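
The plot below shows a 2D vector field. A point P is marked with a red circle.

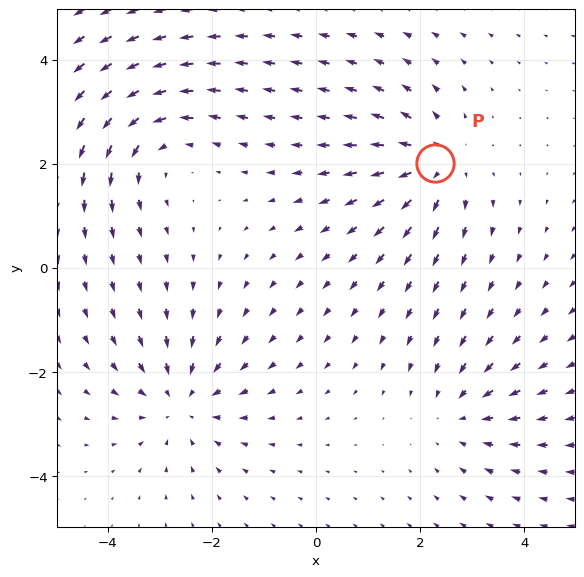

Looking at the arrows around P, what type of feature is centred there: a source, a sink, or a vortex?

source

At P (2.3, 2.0) the arrows spread outward. Divergence about +4, curl ≈0 — positive divergence with near-zero curl is a source.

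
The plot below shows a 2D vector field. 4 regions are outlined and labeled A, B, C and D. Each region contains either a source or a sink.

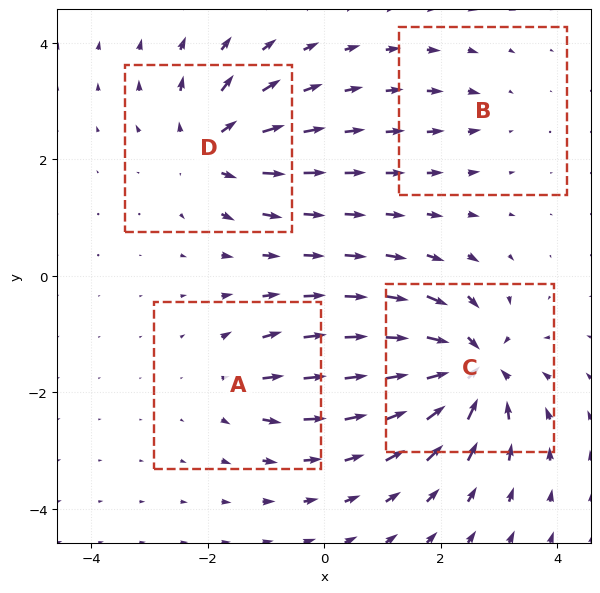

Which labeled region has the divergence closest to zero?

Divergence at each region's feature centre — A: about +4, B: about -3, C: about -9, D: about +6. Region B is closest to zero.

B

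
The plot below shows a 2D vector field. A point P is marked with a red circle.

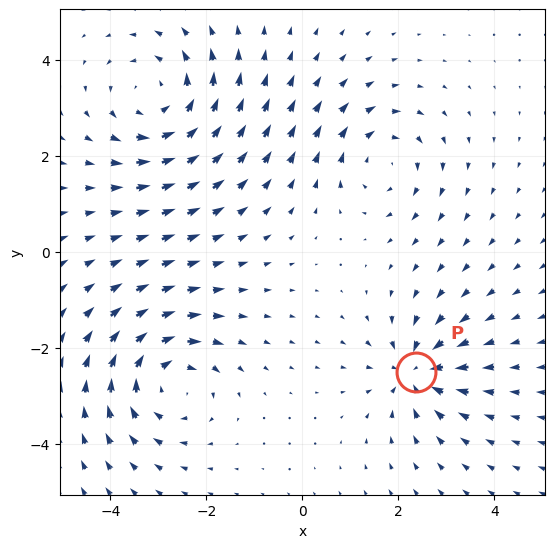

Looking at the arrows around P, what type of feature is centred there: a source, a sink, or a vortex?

sink

At P (2.4, -2.5) the arrows converge inward. Divergence about -4, curl ≈0 — negative divergence with near-zero curl is a sink.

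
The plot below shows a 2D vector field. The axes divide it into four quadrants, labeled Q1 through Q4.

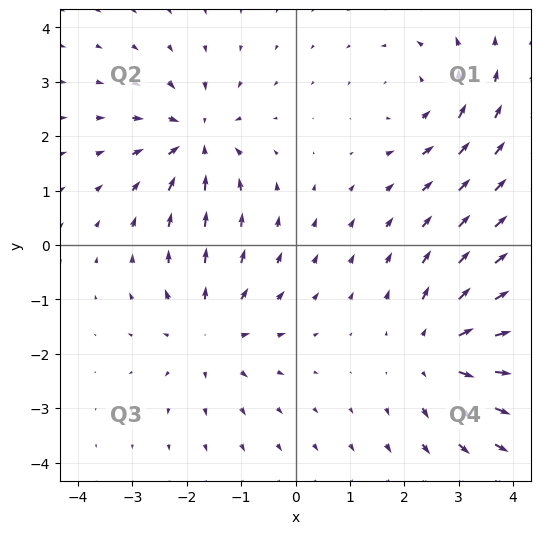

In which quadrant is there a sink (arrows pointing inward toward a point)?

The sink sits at approximately (-1.8, 1.9), which lies in quadrant Q2. The divergence there is about -5, negative as expected for a sink.

Q2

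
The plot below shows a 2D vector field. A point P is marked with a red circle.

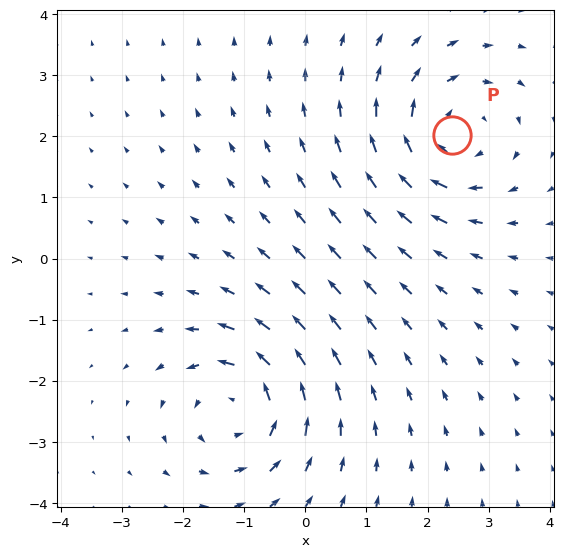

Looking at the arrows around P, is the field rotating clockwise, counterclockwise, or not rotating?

clockwise

Near P at (2.4, 2.0) the arrows circulate clockwise. The curl (z-component) there is about -4; negative curl means clockwise rotation.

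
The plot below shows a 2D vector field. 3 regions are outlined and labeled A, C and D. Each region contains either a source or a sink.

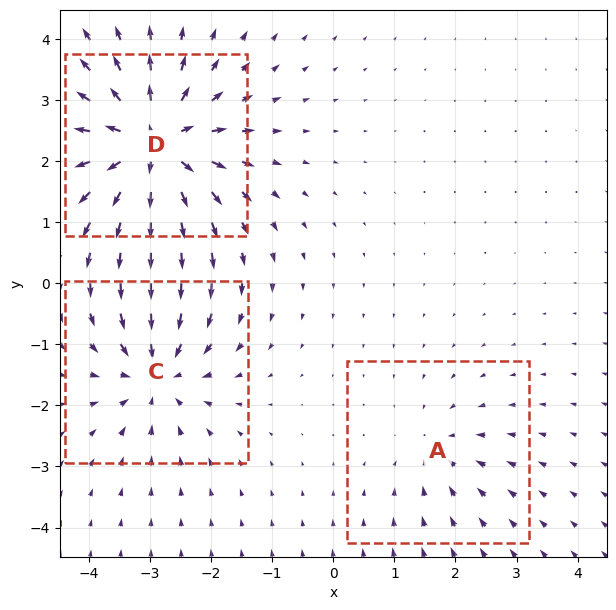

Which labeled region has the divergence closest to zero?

A

Divergence at each region's feature centre — A: about -2, C: about -4, D: about +6. Region A is closest to zero.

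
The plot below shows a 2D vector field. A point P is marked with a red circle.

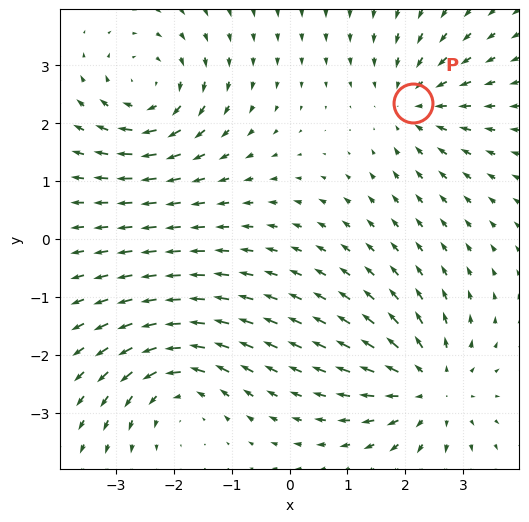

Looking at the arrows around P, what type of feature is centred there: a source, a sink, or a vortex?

At P (2.1, 2.4) the arrows converge inward. Divergence about -4, curl ≈0 — negative divergence with near-zero curl is a sink.

sink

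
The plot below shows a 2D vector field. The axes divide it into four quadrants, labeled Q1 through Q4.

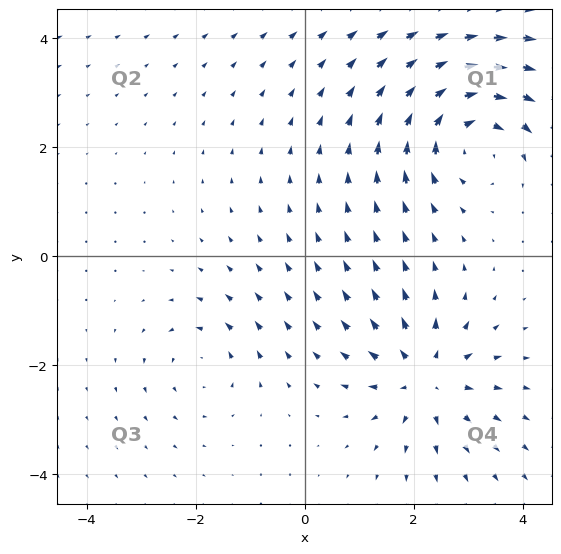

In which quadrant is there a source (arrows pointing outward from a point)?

The source sits at approximately (2.2, -2.2), which lies in quadrant Q4. The divergence there is about +5, positive as expected for a source.

Q4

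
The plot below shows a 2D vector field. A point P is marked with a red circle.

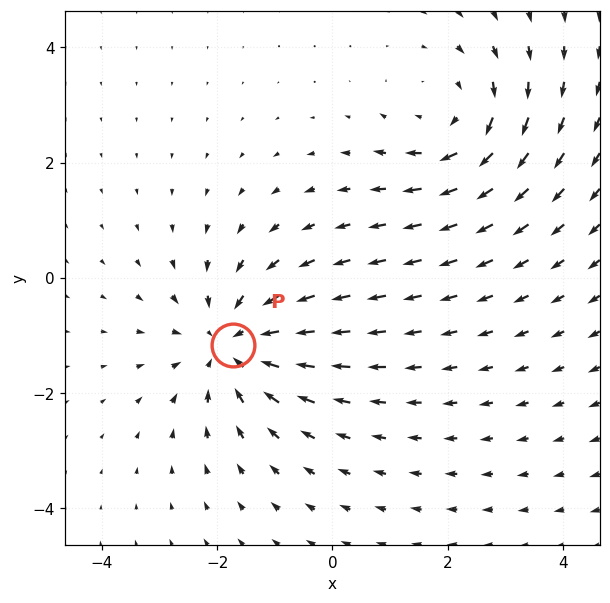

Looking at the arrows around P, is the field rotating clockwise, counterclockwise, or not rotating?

not rotating

Near P at (-1.7, -1.2) the arrows show no circulation. The curl there is ≈0.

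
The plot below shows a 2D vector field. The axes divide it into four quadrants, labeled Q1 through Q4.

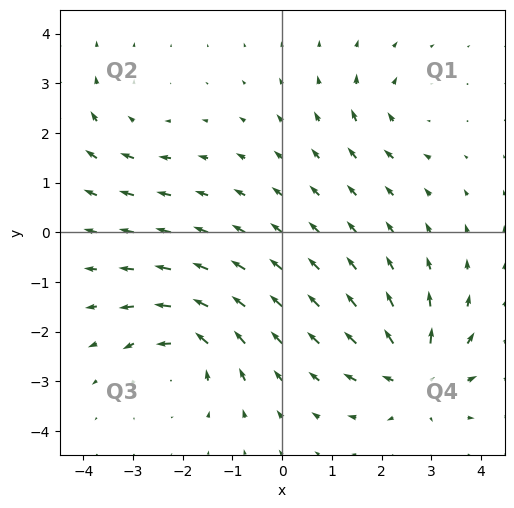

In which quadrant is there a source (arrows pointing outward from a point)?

The source sits at approximately (2.7, -2.9), which lies in quadrant Q4. The divergence there is about +6, positive as expected for a source.

Q4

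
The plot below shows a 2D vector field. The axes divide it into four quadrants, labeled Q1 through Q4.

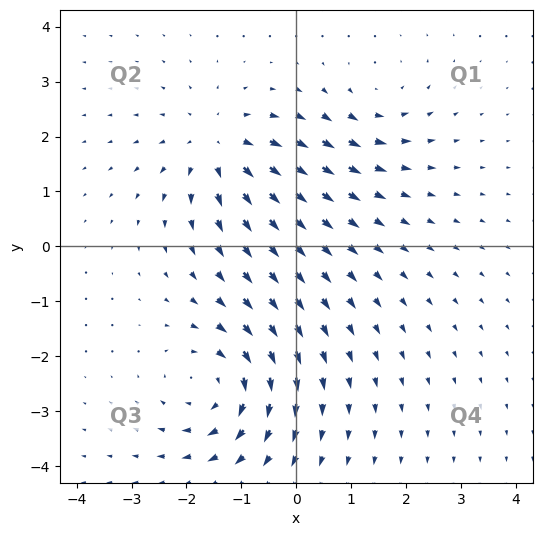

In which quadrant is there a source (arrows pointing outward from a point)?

Q2

The source sits at approximately (-1.4, 1.8), which lies in quadrant Q2. The divergence there is about +4, positive as expected for a source.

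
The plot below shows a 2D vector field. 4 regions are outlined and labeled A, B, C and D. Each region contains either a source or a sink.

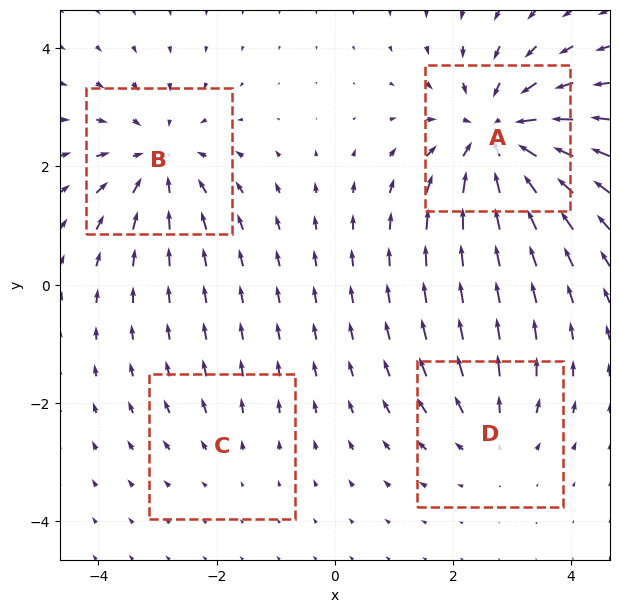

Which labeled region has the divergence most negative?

A

Divergence at each region's feature centre — A: about -7, B: about -5, C: about +2, D: about +3. Region A is most negative.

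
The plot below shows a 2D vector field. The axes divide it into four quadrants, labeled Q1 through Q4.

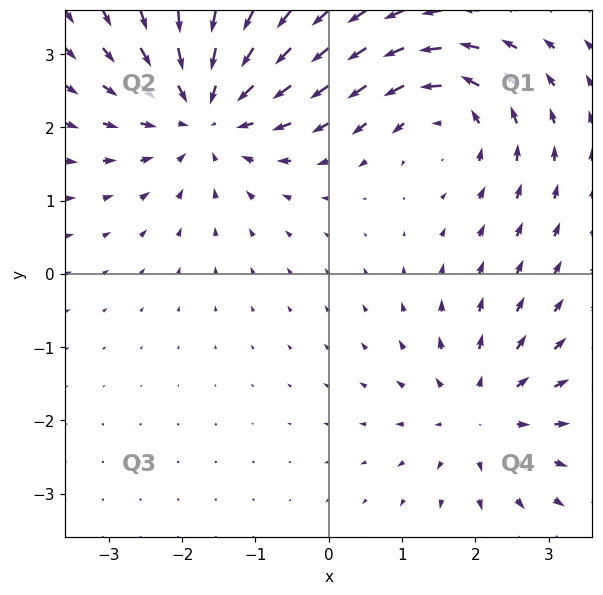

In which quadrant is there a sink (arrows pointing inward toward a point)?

The sink sits at approximately (-1.7, 2.2), which lies in quadrant Q2. The divergence there is about -4, negative as expected for a sink.

Q2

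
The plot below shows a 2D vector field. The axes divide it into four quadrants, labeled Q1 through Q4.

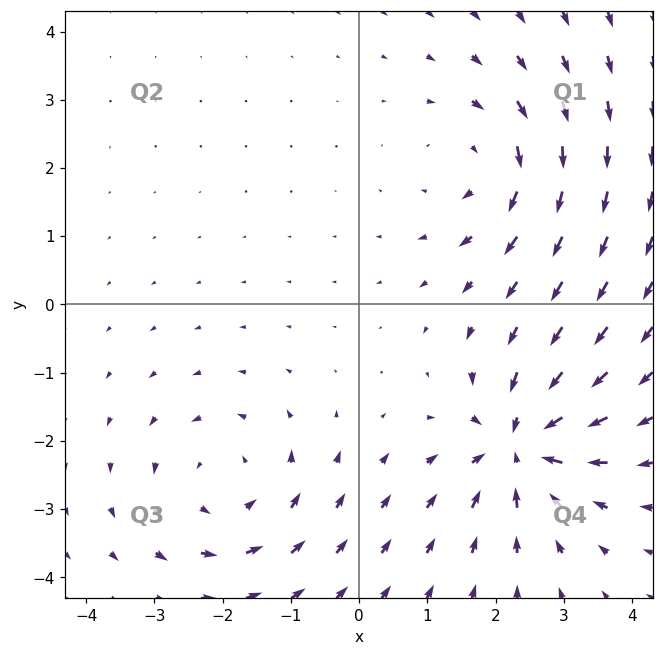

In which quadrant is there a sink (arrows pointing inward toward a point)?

The sink sits at approximately (2.4, -2.1), which lies in quadrant Q4. The divergence there is about -7, negative as expected for a sink.

Q4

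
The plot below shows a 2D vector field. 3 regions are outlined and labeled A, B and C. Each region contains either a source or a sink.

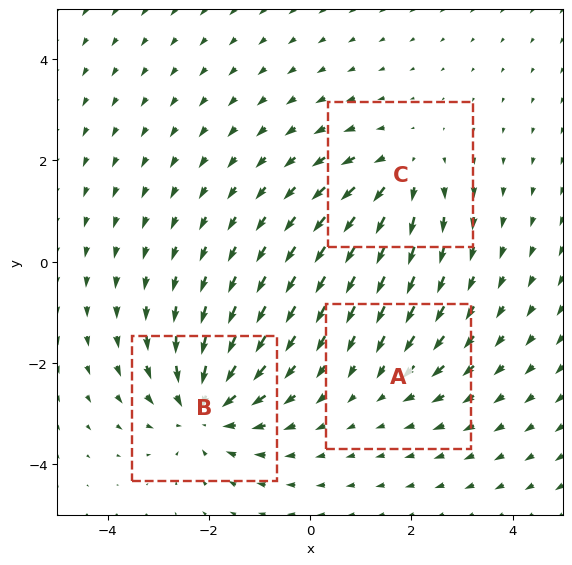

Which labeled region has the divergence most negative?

B

Divergence at each region's feature centre — A: about -2, B: about -5, C: about +3. Region B is most negative.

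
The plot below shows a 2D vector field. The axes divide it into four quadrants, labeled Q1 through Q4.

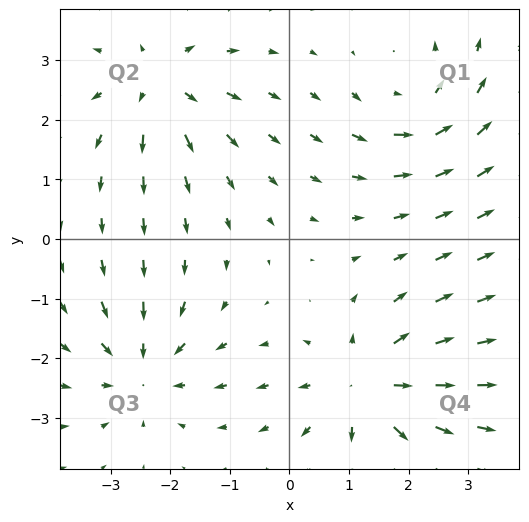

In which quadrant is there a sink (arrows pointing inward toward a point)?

Q3

The sink sits at approximately (-2.5, -2.2), which lies in quadrant Q3. The divergence there is about -4, negative as expected for a sink.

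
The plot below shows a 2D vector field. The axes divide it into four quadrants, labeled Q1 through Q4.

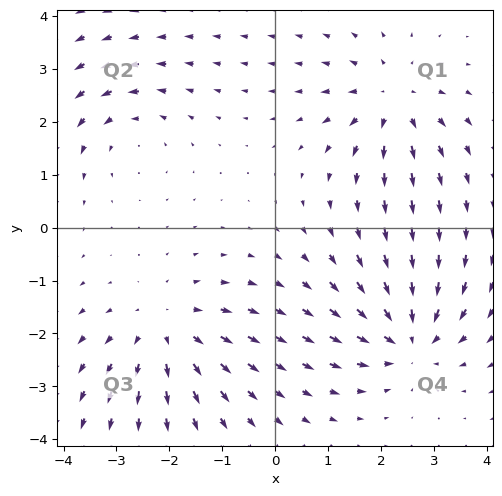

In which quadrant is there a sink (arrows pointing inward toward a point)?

Q4

The sink sits at approximately (2.5, -2.1), which lies in quadrant Q4. The divergence there is about -4, negative as expected for a sink.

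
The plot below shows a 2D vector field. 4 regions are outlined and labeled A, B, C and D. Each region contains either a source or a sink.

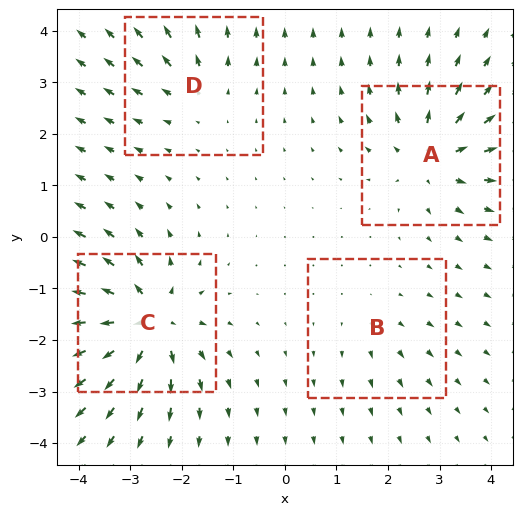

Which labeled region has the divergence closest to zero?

Divergence at each region's feature centre — A: about +6, B: about +2, C: about +9, D: about +4. Region B is closest to zero.

B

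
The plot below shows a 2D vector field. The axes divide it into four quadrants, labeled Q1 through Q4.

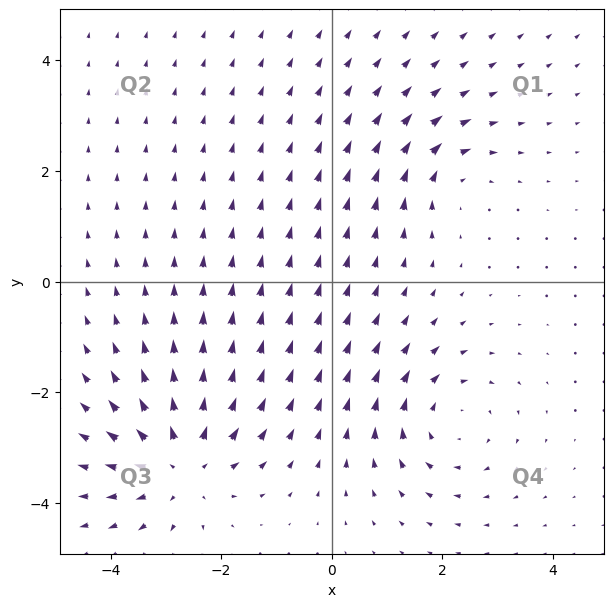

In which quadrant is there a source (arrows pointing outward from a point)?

The source sits at approximately (-2.7, -3.3), which lies in quadrant Q3. The divergence there is about +4, positive as expected for a source.

Q3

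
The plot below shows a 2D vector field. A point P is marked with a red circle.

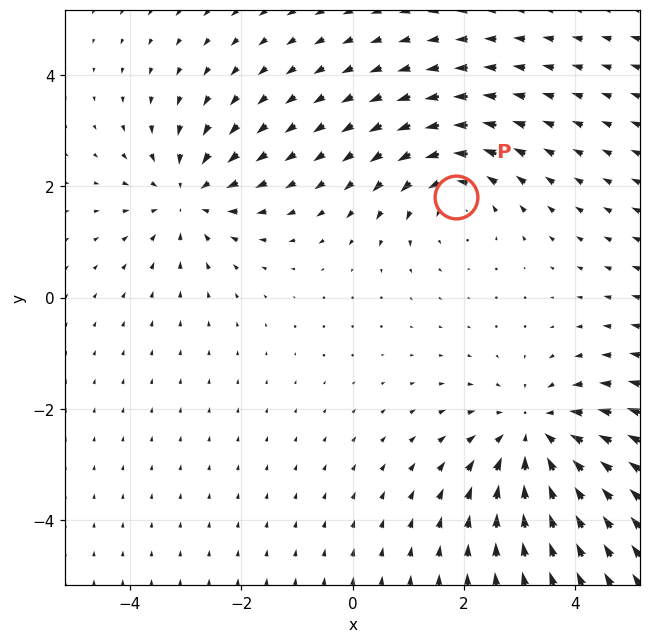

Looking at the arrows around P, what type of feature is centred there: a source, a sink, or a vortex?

vortex

At P (1.8, 1.8) the arrows circulate counterclockwise. Divergence ≈0, curl about +3 — near-zero divergence with nonzero curl is a vortex.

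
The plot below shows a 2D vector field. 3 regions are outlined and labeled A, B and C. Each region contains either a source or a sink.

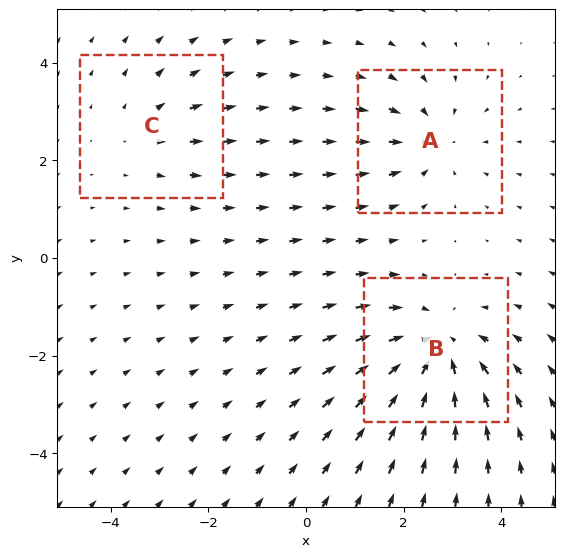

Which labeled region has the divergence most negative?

Divergence at each region's feature centre — A: about -3, B: about -4, C: about +2. Region B is most negative.

B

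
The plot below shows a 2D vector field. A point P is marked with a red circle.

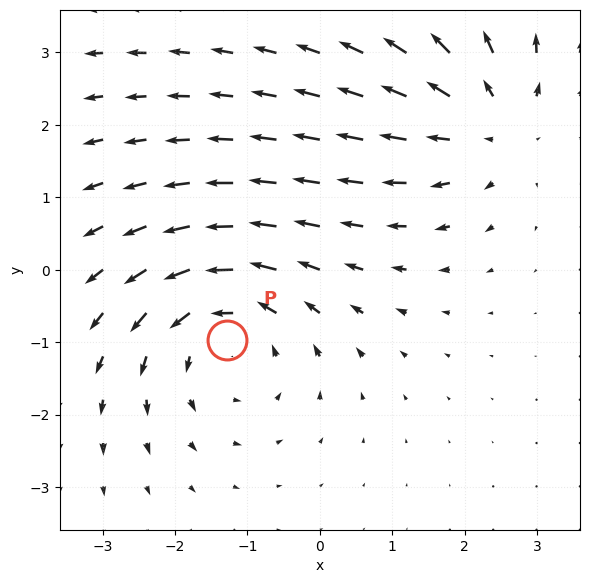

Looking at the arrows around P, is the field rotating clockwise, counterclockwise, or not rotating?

Near P at (-1.3, -1.0) the arrows circulate counterclockwise. The curl (z-component) there is about +4; positive curl means counterclockwise rotation.

counterclockwise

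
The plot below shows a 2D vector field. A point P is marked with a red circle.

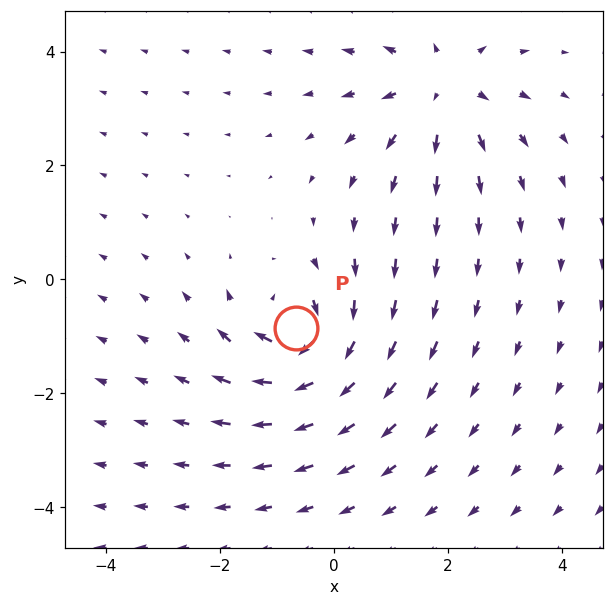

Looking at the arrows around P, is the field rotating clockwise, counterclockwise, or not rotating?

Near P at (-0.7, -0.8) the arrows circulate clockwise. The curl (z-component) there is about -5; negative curl means clockwise rotation.

clockwise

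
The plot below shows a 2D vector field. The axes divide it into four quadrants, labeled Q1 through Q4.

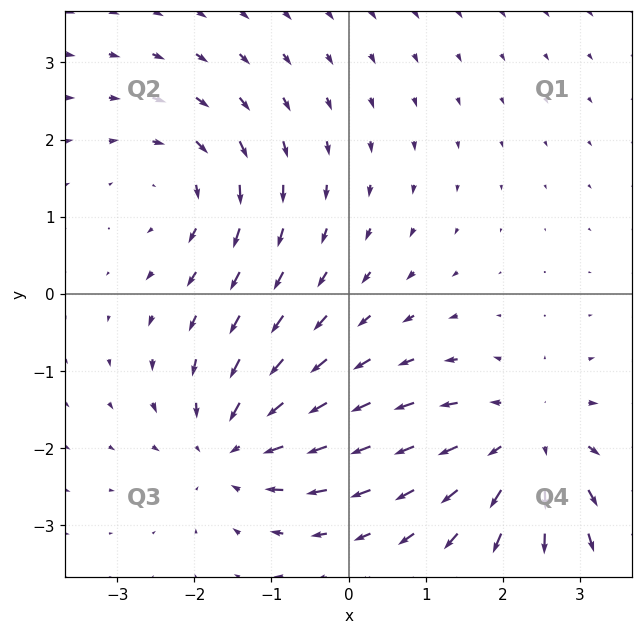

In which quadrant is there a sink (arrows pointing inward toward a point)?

Q3

The sink sits at approximately (-1.5, -2.0), which lies in quadrant Q3. The divergence there is about -5, negative as expected for a sink.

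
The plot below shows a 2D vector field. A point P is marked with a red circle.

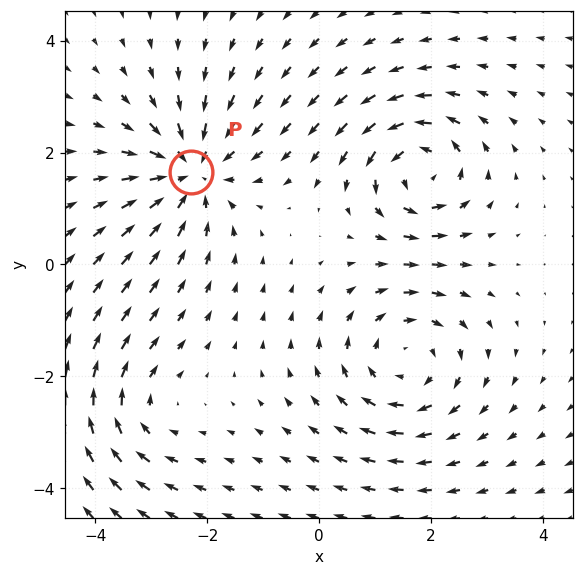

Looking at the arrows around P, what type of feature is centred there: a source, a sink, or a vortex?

sink

At P (-2.3, 1.7) the arrows converge inward. Divergence about -5, curl ≈0 — negative divergence with near-zero curl is a sink.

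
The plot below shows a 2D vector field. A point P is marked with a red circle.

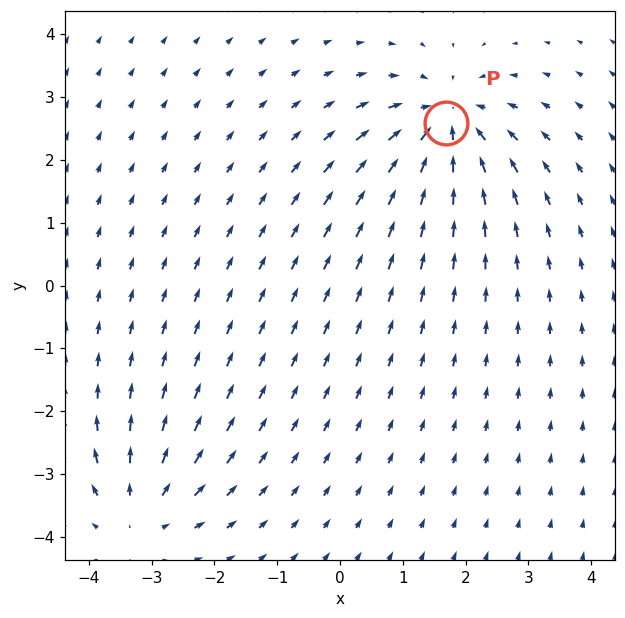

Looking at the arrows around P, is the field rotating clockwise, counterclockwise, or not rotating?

Near P at (1.7, 2.6) the arrows show no circulation. The curl there is ≈0.

not rotating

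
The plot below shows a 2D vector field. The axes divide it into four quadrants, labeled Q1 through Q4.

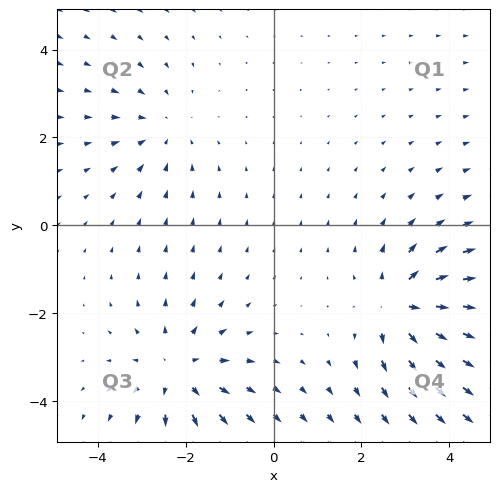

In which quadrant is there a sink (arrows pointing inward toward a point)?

The sink sits at approximately (-2.5, 2.2), which lies in quadrant Q2. The divergence there is about -2, negative as expected for a sink.

Q2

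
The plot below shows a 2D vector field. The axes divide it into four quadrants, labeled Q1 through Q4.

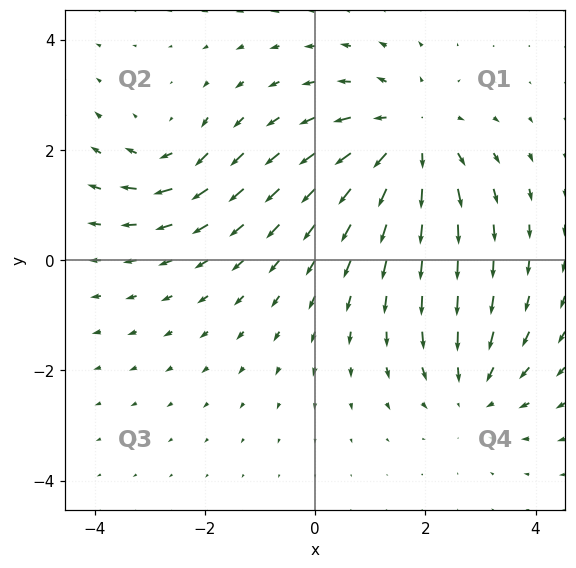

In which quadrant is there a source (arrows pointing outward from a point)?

The source sits at approximately (1.7, 2.2), which lies in quadrant Q1. The divergence there is about +4, positive as expected for a source.

Q1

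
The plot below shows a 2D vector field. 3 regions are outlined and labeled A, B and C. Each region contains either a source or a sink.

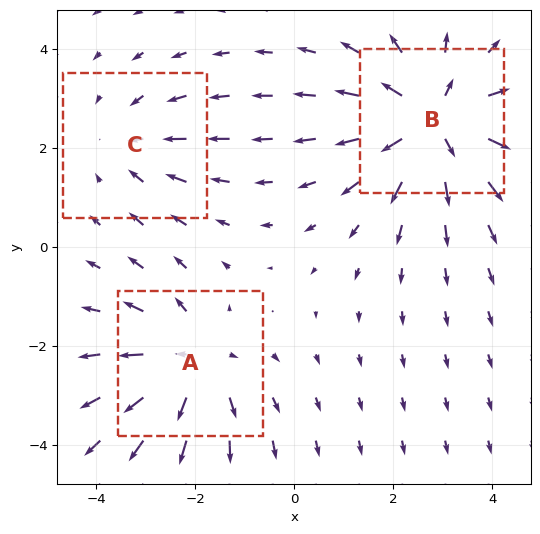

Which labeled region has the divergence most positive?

Divergence at each region's feature centre — A: about +3, B: about +4, C: about -2. Region B is most positive.

B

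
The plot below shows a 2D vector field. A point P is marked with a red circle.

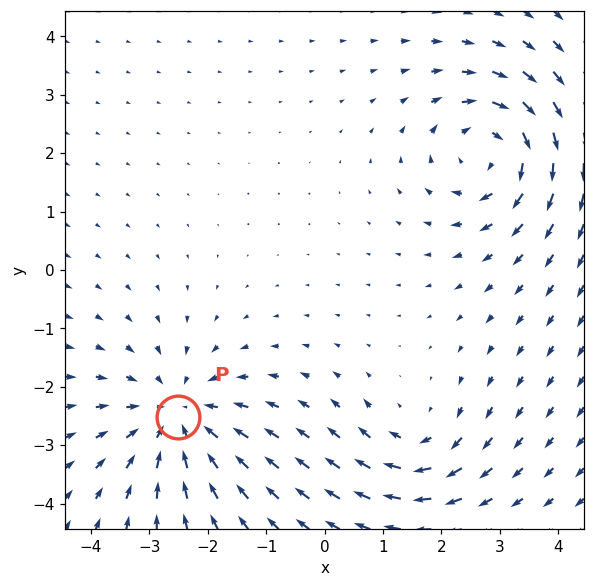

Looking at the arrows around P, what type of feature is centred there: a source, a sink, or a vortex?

At P (-2.5, -2.5) the arrows converge inward. Divergence about -4, curl ≈0 — negative divergence with near-zero curl is a sink.

sink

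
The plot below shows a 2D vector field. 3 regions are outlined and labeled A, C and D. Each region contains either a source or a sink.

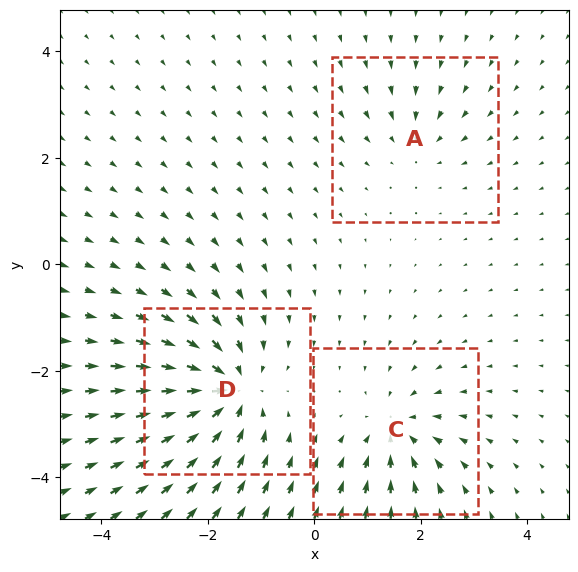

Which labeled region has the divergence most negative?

Divergence at each region's feature centre — A: about -2, C: about -4, D: about -6. Region D is most negative.

D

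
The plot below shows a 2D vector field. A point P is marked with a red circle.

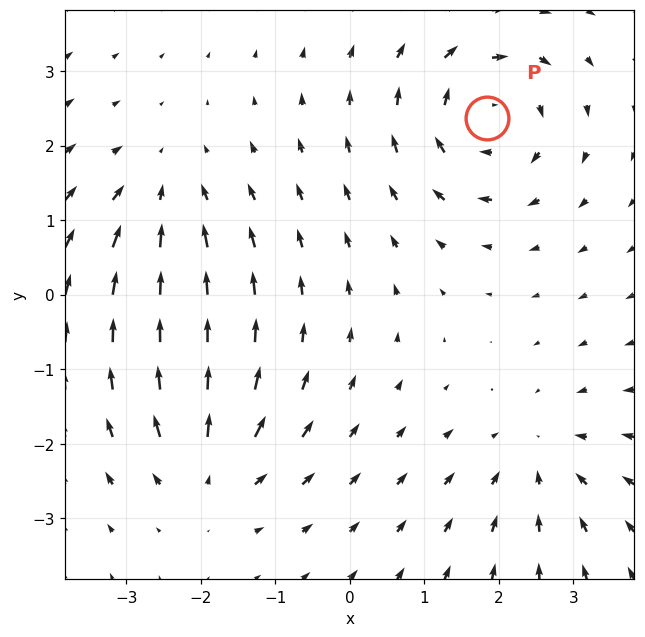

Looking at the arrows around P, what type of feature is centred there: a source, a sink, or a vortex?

At P (1.8, 2.4) the arrows circulate clockwise. Divergence ≈0, curl about -5 — near-zero divergence with nonzero curl is a vortex.

vortex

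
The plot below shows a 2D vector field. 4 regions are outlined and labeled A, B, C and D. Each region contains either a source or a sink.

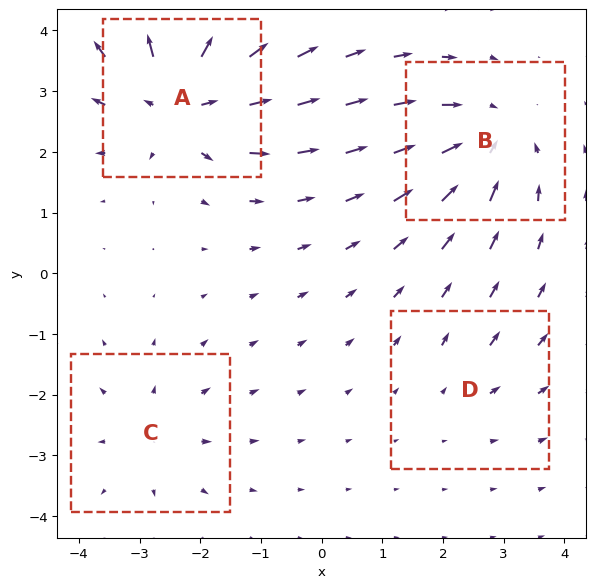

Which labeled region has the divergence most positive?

A

Divergence at each region's feature centre — A: about +7, B: about -5, C: about +3, D: about +2. Region A is most positive.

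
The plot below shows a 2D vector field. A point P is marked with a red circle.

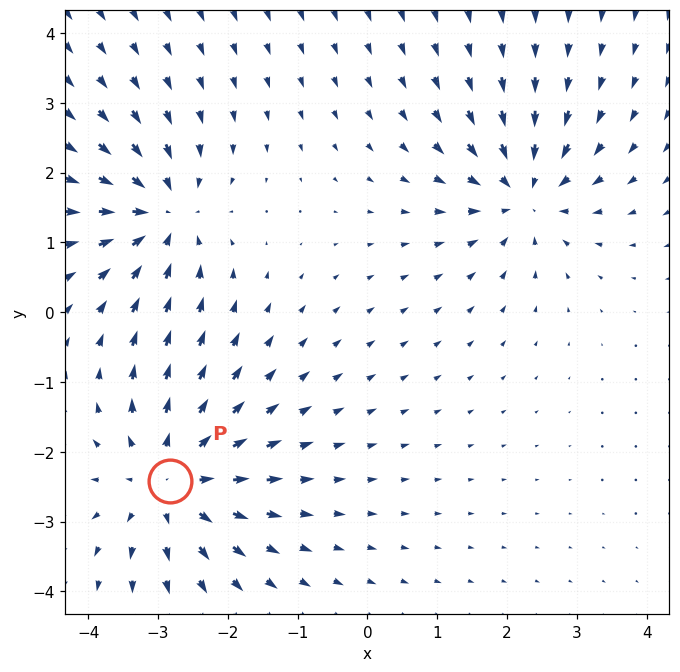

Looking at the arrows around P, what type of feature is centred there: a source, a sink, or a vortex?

source

At P (-2.8, -2.4) the arrows spread outward. Divergence about +5, curl ≈0 — positive divergence with near-zero curl is a source.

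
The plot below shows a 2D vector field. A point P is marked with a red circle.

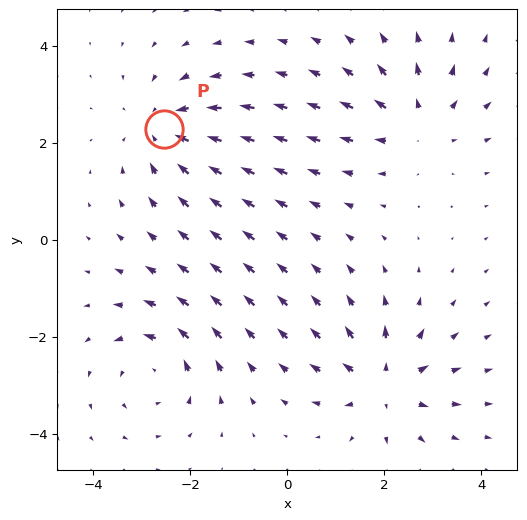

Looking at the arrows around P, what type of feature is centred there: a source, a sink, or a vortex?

At P (-2.5, 2.3) the arrows converge inward. Divergence about -4, curl ≈0 — negative divergence with near-zero curl is a sink.

sink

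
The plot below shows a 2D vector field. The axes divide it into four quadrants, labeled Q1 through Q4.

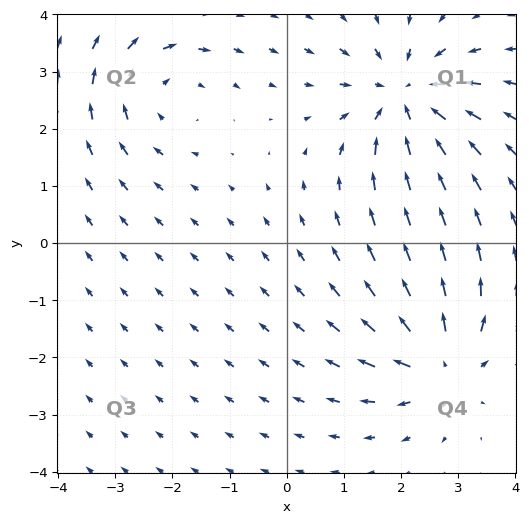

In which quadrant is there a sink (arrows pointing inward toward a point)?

Q1

The sink sits at approximately (2.1, 2.6), which lies in quadrant Q1. The divergence there is about -4, negative as expected for a sink.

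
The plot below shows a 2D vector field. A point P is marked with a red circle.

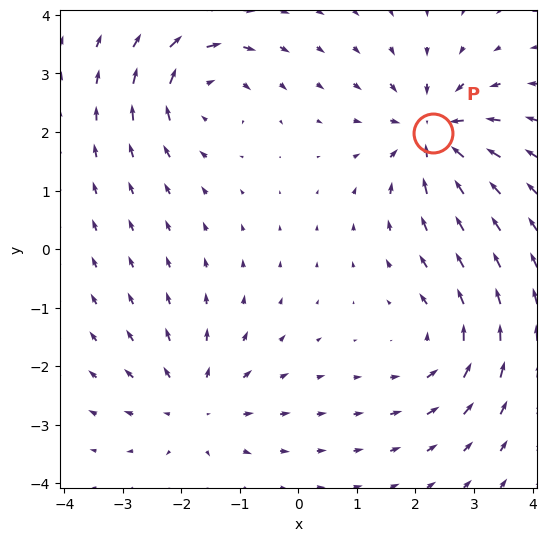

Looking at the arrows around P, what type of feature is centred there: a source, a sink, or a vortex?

At P (2.3, 2.0) the arrows converge inward. Divergence about -6, curl ≈0 — negative divergence with near-zero curl is a sink.

sink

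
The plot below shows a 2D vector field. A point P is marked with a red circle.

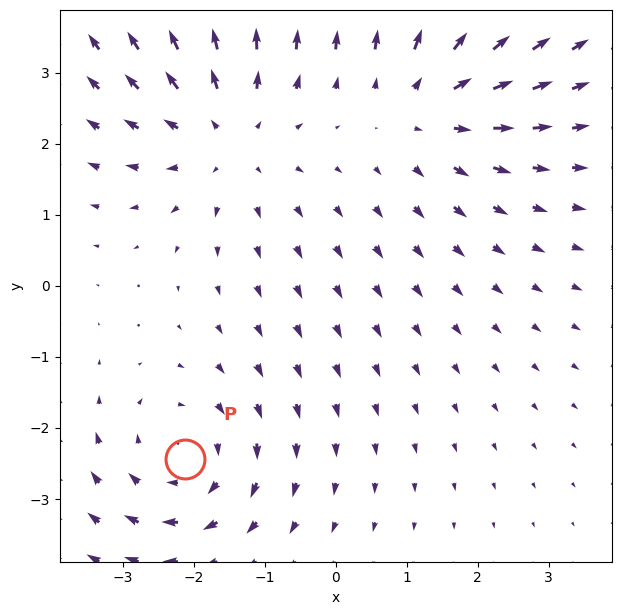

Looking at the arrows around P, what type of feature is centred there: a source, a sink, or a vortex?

vortex

At P (-2.1, -2.4) the arrows circulate clockwise. Divergence ≈0, curl about -4 — near-zero divergence with nonzero curl is a vortex.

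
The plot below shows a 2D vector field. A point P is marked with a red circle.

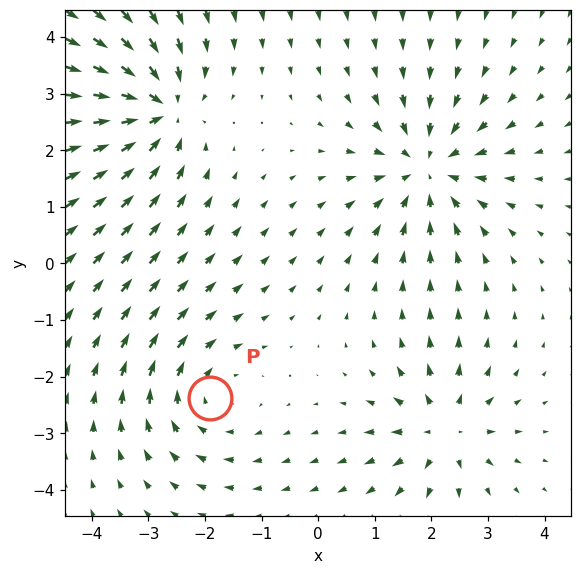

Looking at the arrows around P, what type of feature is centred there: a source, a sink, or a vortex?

vortex

At P (-1.9, -2.4) the arrows circulate clockwise. Divergence ≈0, curl about -3 — near-zero divergence with nonzero curl is a vortex.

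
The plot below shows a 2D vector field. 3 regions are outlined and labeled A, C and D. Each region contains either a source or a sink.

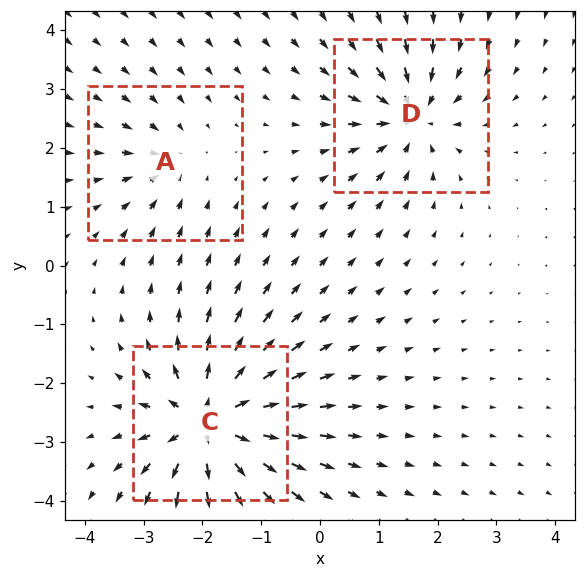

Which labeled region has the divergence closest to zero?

Divergence at each region's feature centre — A: about -2, C: about +6, D: about -4. Region A is closest to zero.

A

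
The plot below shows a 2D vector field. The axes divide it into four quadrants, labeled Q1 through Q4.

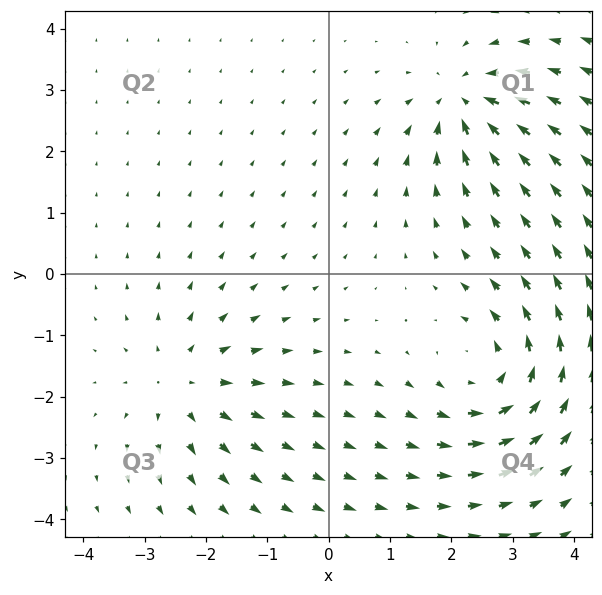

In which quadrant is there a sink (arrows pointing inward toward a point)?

The sink sits at approximately (2.2, 2.8), which lies in quadrant Q1. The divergence there is about -5, negative as expected for a sink.

Q1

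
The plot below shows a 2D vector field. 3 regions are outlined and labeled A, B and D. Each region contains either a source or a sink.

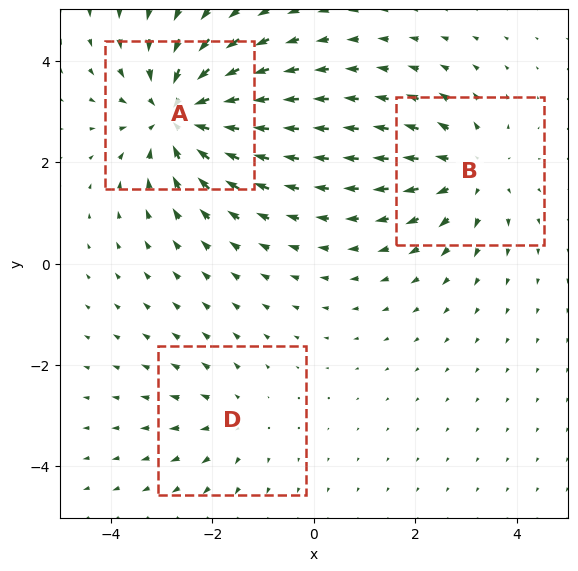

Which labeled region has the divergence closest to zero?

Divergence at each region's feature centre — A: about -4, B: about +3, D: about +2. Region D is closest to zero.

D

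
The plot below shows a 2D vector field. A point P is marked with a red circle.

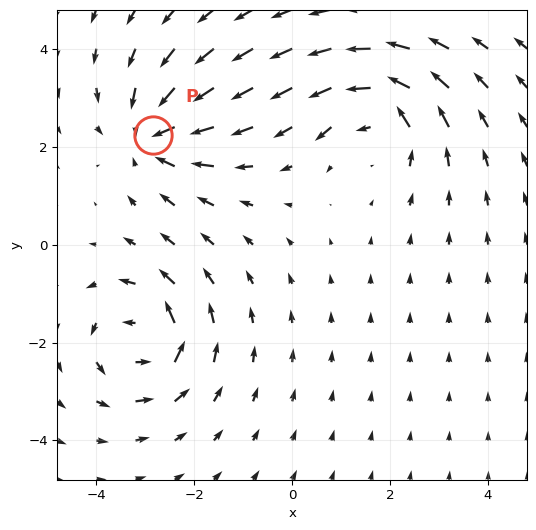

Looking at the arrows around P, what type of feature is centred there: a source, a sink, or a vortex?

sink

At P (-2.9, 2.2) the arrows converge inward. Divergence about -5, curl ≈0 — negative divergence with near-zero curl is a sink.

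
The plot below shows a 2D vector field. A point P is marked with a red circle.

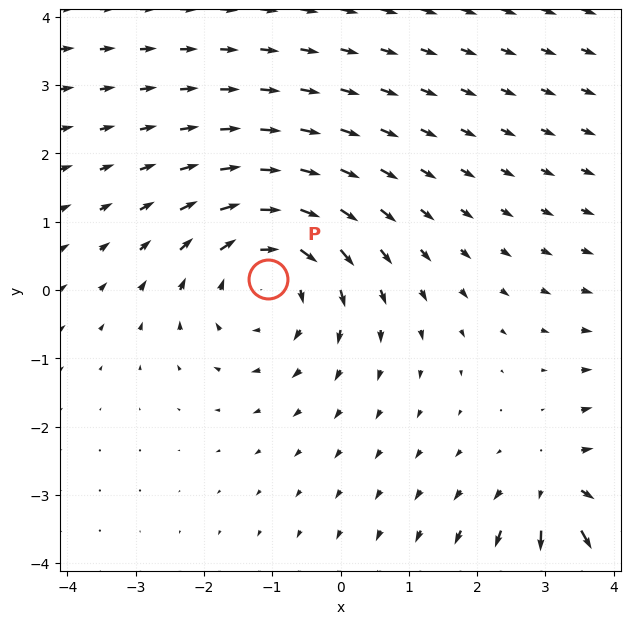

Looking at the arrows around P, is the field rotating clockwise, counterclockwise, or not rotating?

Near P at (-1.1, 0.2) the arrows circulate clockwise. The curl (z-component) there is about -3; negative curl means clockwise rotation.

clockwise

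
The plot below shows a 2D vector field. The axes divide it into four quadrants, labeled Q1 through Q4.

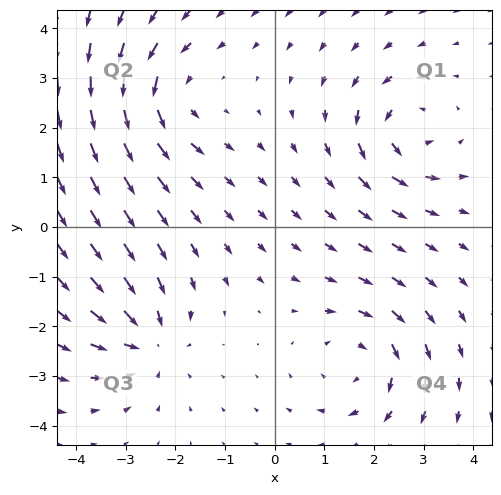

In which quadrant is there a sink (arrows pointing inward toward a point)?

Q3

The sink sits at approximately (-2.5, -2.3), which lies in quadrant Q3. The divergence there is about -4, negative as expected for a sink.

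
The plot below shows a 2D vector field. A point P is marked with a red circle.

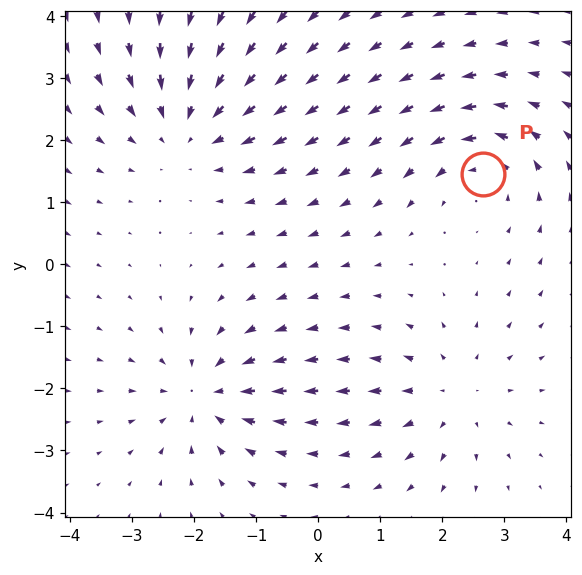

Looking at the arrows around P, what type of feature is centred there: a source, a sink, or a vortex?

vortex

At P (2.7, 1.5) the arrows circulate counterclockwise. Divergence ≈0, curl about +3 — near-zero divergence with nonzero curl is a vortex.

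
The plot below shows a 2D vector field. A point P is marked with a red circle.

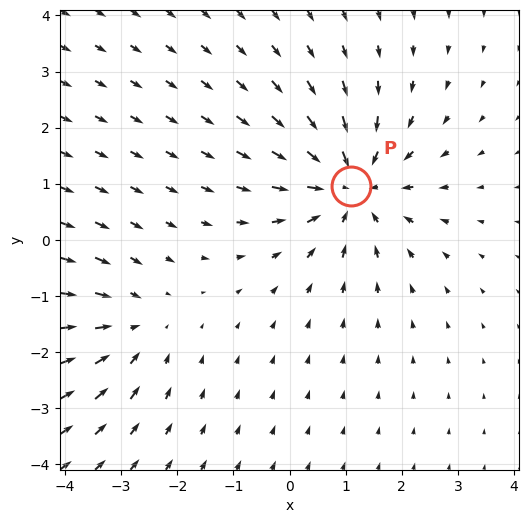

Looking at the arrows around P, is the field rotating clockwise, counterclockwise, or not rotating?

Near P at (1.1, 1.0) the arrows show no circulation. The curl there is ≈0.

not rotating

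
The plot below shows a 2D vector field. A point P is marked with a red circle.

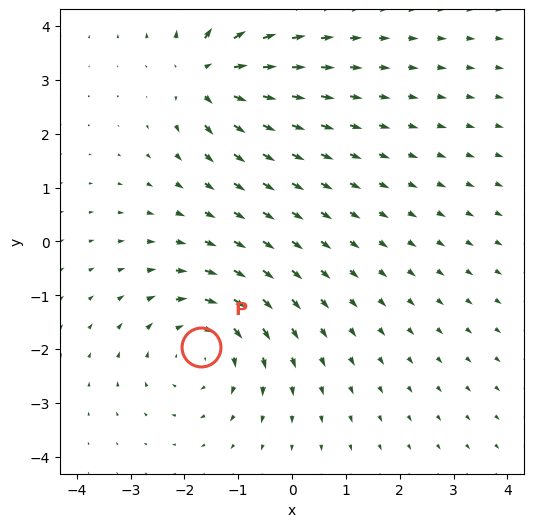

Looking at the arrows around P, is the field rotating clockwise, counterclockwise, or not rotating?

Near P at (-1.7, -2.0) the arrows circulate clockwise. The curl (z-component) there is about -4; negative curl means clockwise rotation.

clockwise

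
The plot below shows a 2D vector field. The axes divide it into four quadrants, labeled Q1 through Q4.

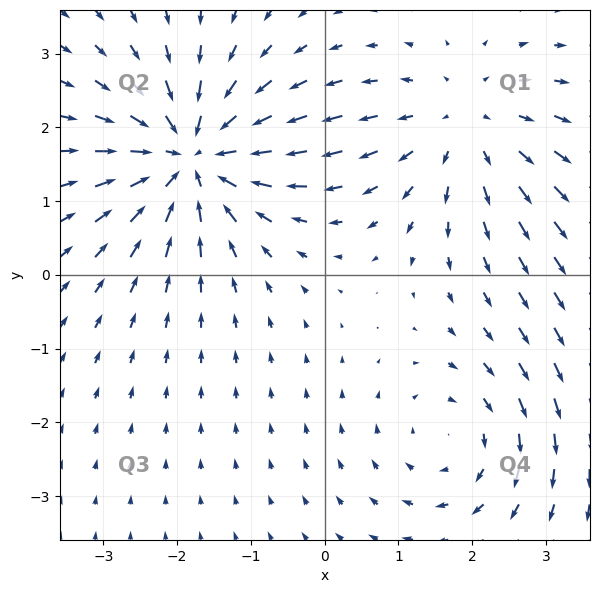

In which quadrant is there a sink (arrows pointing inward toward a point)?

The sink sits at approximately (-1.8, 1.6), which lies in quadrant Q2. The divergence there is about -6, negative as expected for a sink.

Q2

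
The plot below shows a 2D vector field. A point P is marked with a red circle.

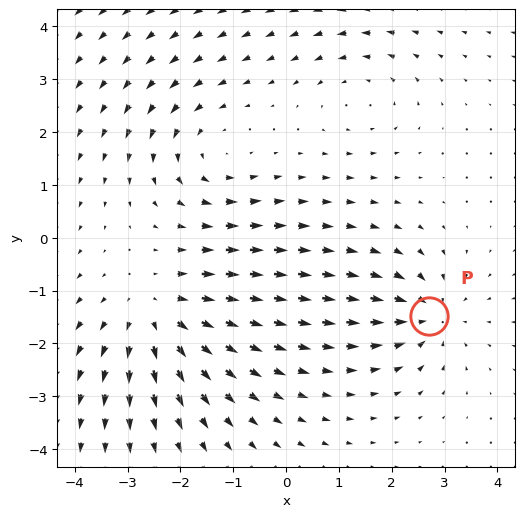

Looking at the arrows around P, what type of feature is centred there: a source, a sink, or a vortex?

sink

At P (2.7, -1.5) the arrows converge inward. Divergence about -4, curl ≈0 — negative divergence with near-zero curl is a sink.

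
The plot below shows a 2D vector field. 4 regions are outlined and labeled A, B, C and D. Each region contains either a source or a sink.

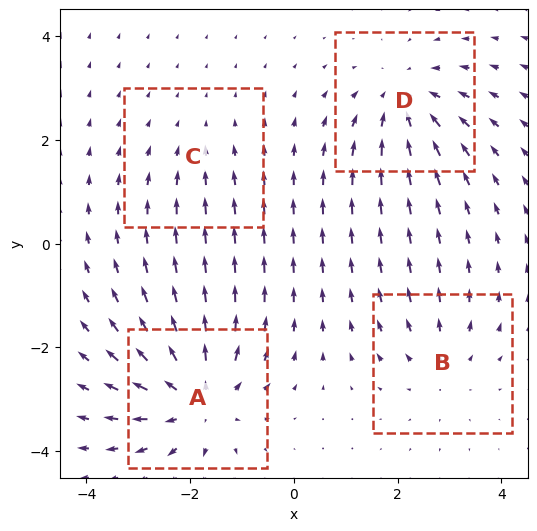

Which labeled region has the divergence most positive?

Divergence at each region's feature centre — A: about +6, B: about +3, C: about -2, D: about -4. Region A is most positive.

A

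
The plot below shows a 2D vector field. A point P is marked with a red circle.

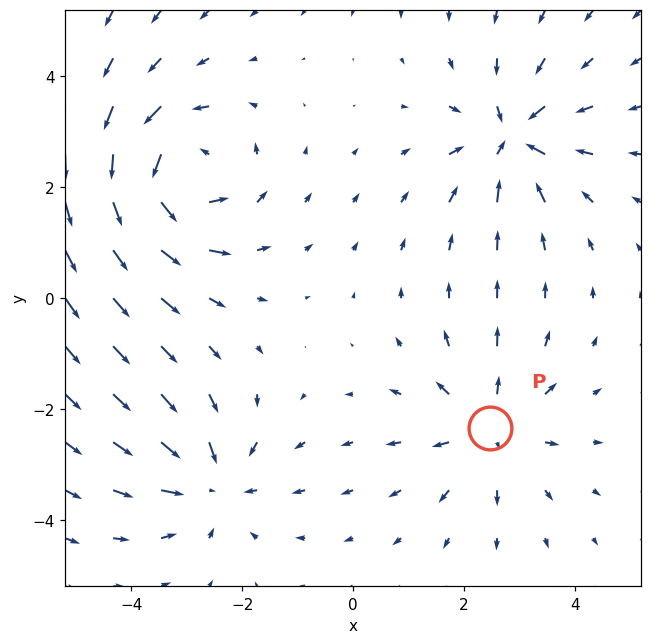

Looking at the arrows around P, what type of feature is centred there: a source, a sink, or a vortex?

source

At P (2.5, -2.3) the arrows spread outward. Divergence about +3, curl ≈0 — positive divergence with near-zero curl is a source.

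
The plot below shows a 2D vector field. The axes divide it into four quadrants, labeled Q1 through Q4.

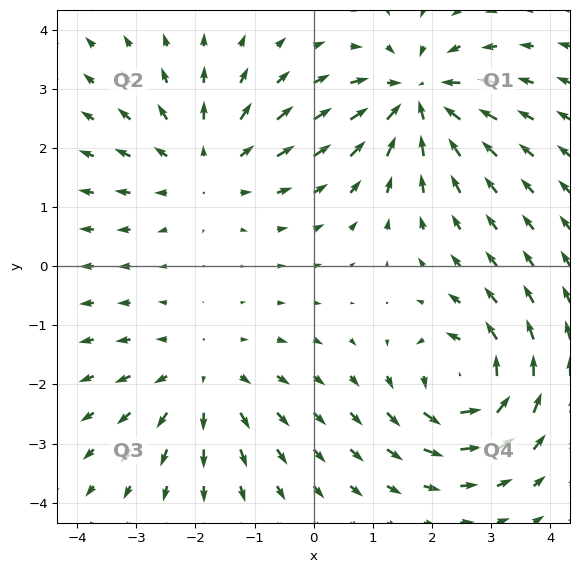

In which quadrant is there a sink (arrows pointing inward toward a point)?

Q1

The sink sits at approximately (1.7, 2.8), which lies in quadrant Q1. The divergence there is about -5, negative as expected for a sink.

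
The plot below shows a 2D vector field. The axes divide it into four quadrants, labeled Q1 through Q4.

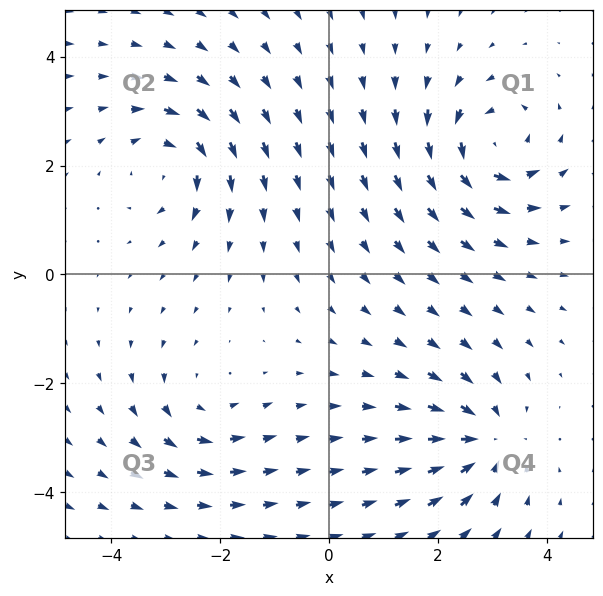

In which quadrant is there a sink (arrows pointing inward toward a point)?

Q4

The sink sits at approximately (2.9, -3.1), which lies in quadrant Q4. The divergence there is about -6, negative as expected for a sink.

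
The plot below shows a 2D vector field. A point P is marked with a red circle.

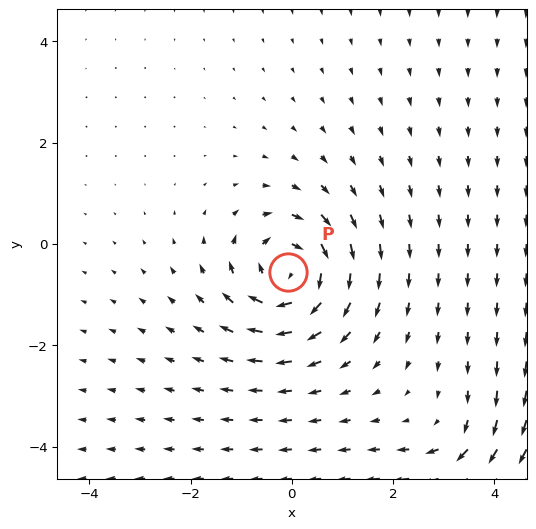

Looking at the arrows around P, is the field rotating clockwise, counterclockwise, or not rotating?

Near P at (-0.1, -0.6) the arrows circulate clockwise. The curl (z-component) there is about -5; negative curl means clockwise rotation.

clockwise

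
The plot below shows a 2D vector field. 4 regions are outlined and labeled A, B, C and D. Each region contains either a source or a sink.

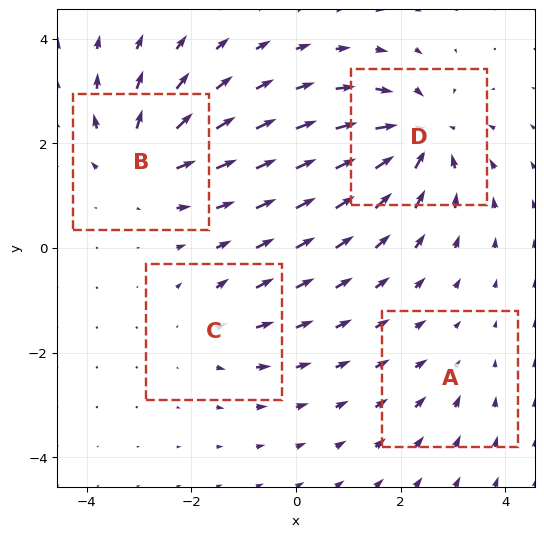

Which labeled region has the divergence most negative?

D

Divergence at each region's feature centre — A: about -2, B: about +5, C: about +3, D: about -6. Region D is most negative.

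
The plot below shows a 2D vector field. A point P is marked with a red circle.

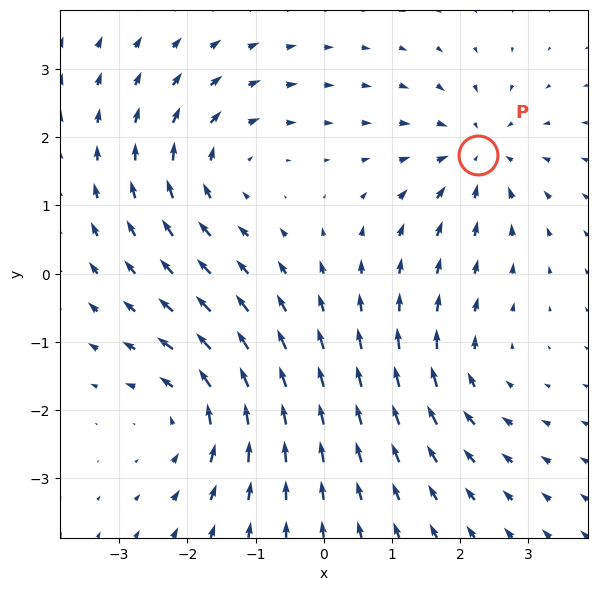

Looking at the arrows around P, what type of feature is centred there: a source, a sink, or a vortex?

sink

At P (2.3, 1.7) the arrows converge inward. Divergence about -4, curl ≈0 — negative divergence with near-zero curl is a sink.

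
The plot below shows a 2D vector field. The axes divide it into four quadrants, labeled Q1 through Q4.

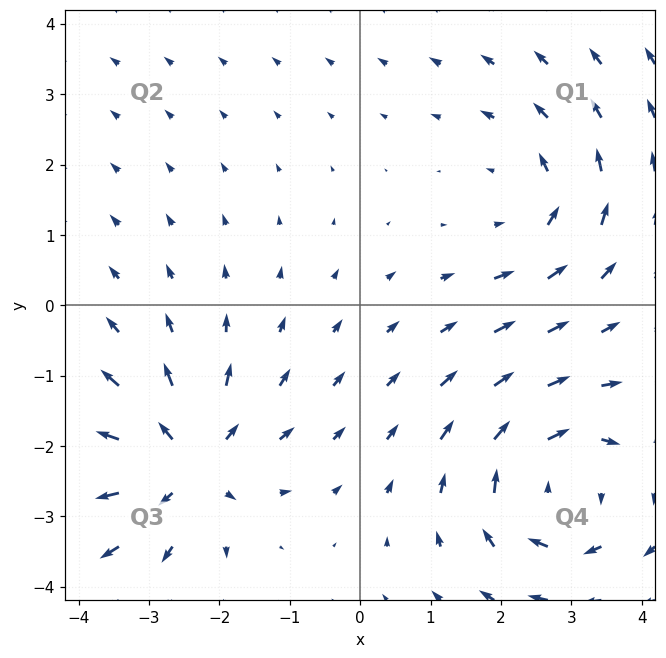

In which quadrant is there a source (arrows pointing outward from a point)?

The source sits at approximately (-2.5, -2.2), which lies in quadrant Q3. The divergence there is about +5, positive as expected for a source.

Q3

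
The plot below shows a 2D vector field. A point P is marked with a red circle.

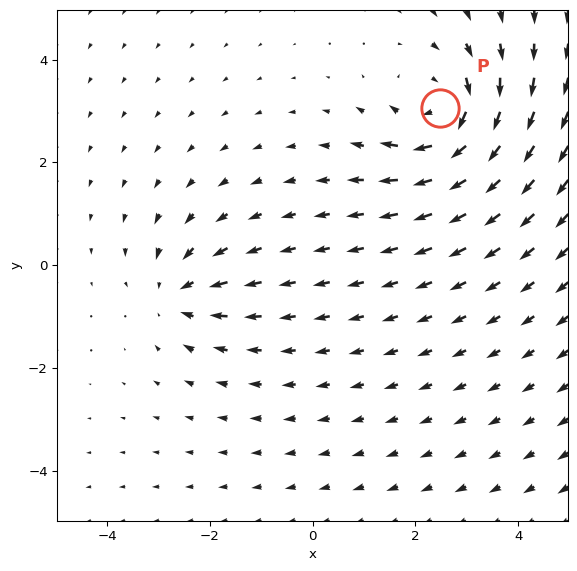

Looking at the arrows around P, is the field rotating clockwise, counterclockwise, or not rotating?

Near P at (2.5, 3.1) the arrows circulate clockwise. The curl (z-component) there is about -5; negative curl means clockwise rotation.

clockwise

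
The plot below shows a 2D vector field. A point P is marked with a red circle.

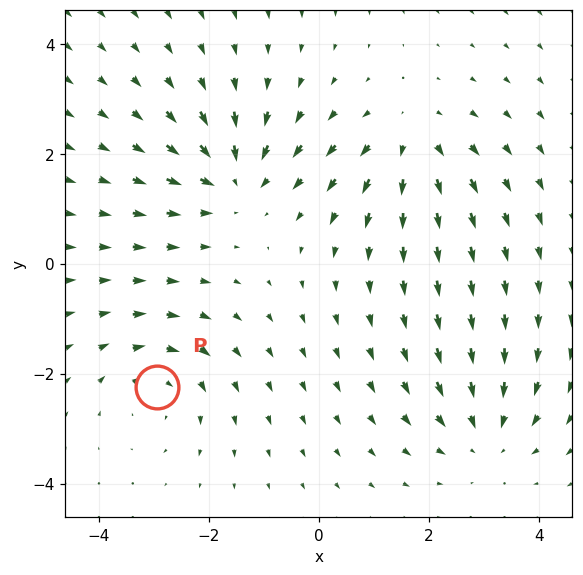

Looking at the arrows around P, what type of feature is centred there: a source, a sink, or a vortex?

At P (-2.9, -2.2) the arrows circulate clockwise. Divergence ≈0, curl about -3 — near-zero divergence with nonzero curl is a vortex.

vortex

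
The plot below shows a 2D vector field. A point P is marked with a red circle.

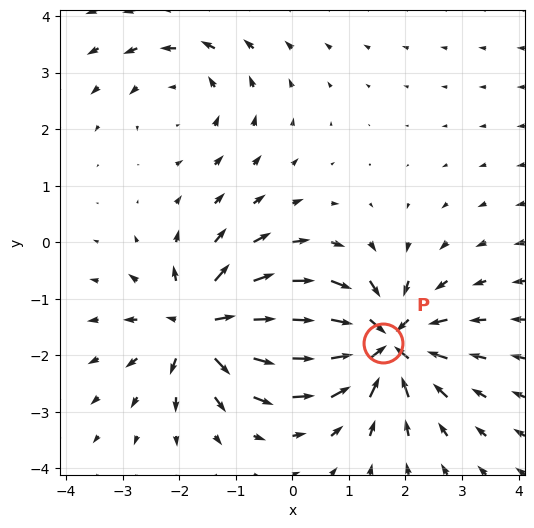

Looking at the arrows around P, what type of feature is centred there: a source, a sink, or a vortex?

At P (1.6, -1.8) the arrows converge inward. Divergence about -6, curl ≈0 — negative divergence with near-zero curl is a sink.

sink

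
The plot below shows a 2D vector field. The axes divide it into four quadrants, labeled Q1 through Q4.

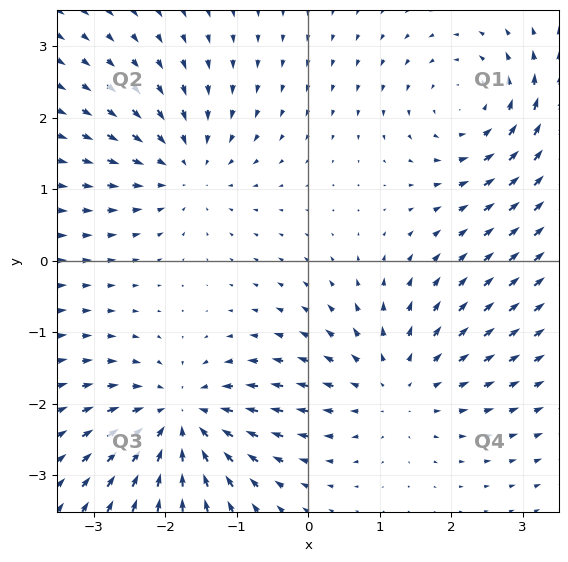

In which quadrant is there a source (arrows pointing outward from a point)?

The source sits at approximately (1.2, -1.8), which lies in quadrant Q4. The divergence there is about +3, positive as expected for a source.

Q4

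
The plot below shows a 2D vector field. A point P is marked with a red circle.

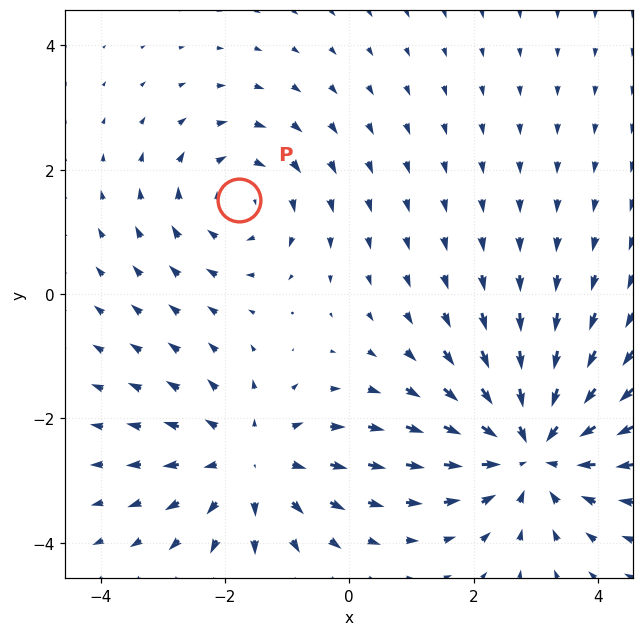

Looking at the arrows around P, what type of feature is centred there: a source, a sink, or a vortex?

vortex

At P (-1.8, 1.5) the arrows circulate clockwise. Divergence ≈0, curl about -3 — near-zero divergence with nonzero curl is a vortex.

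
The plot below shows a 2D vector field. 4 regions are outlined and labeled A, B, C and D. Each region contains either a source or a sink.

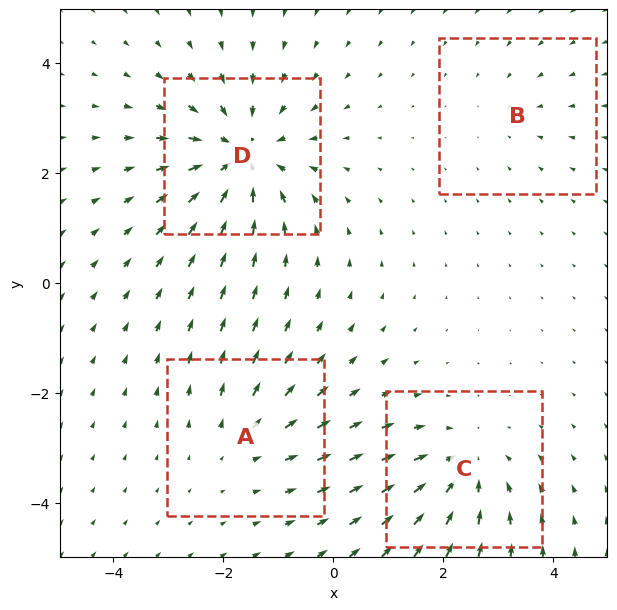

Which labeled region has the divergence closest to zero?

Divergence at each region's feature centre — A: about +3, B: about -2, C: about -4, D: about -6. Region B is closest to zero.

B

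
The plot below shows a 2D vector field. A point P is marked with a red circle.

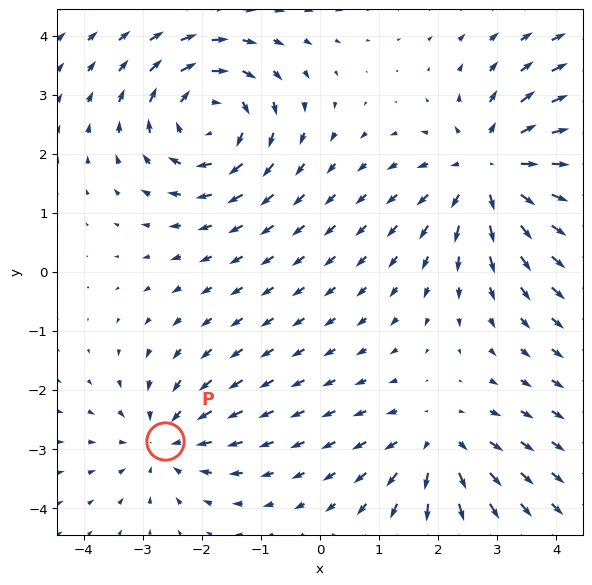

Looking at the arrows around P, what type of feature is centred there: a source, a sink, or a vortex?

At P (-2.6, -2.9) the arrows converge inward. Divergence about -3, curl ≈0 — negative divergence with near-zero curl is a sink.

sink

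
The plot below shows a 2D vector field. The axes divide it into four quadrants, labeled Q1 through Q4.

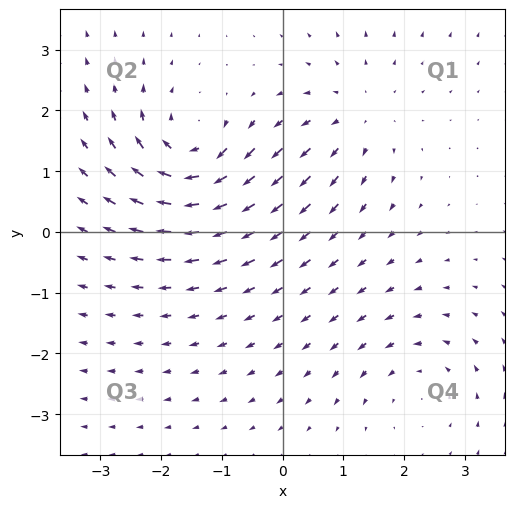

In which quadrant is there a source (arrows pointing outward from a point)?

The source sits at approximately (1.2, 1.9), which lies in quadrant Q1. The divergence there is about +3, positive as expected for a source.

Q1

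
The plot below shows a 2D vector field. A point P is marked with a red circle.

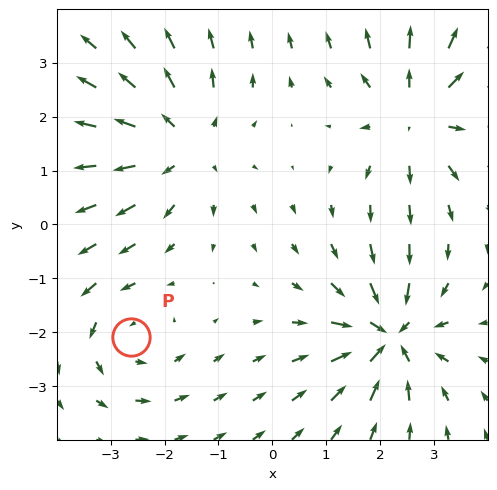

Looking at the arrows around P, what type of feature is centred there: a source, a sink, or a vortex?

At P (-2.6, -2.1) the arrows circulate counterclockwise. Divergence ≈0, curl about +3 — near-zero divergence with nonzero curl is a vortex.

vortex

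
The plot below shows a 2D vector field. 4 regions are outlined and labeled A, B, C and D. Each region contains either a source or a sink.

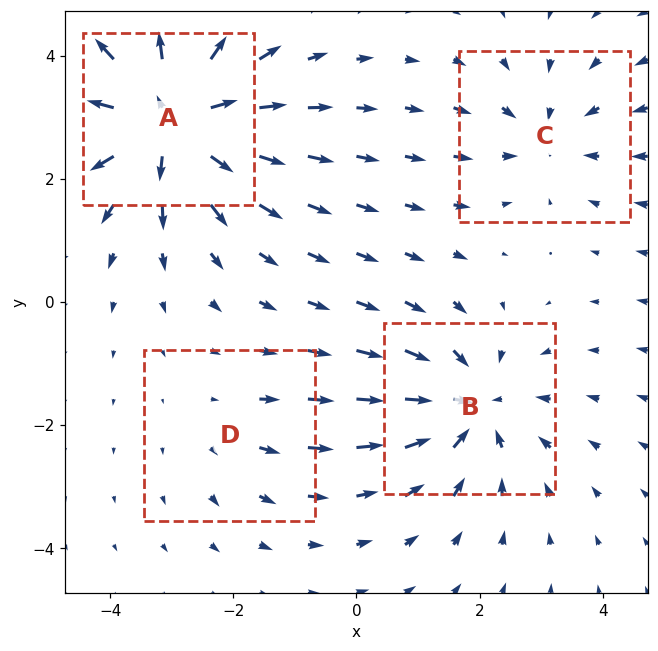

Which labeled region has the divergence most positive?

A

Divergence at each region's feature centre — A: about +7, B: about -5, C: about -3, D: about +2. Region A is most positive.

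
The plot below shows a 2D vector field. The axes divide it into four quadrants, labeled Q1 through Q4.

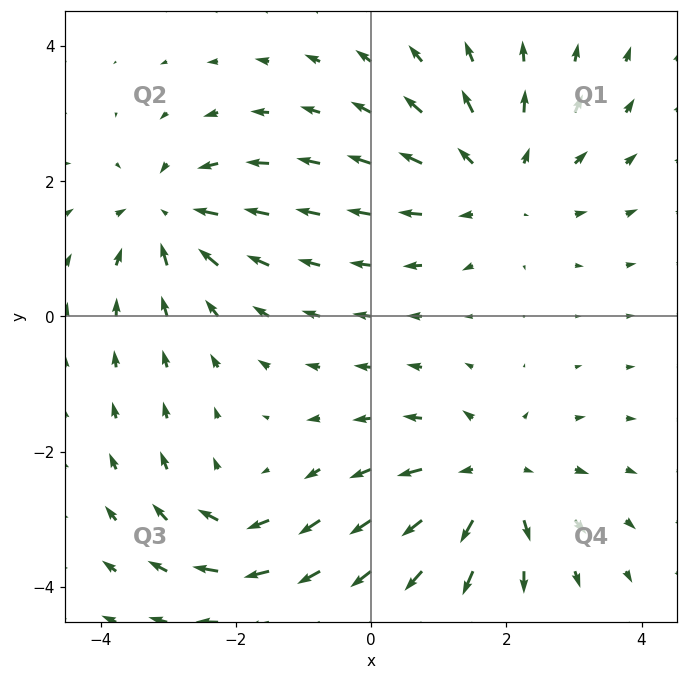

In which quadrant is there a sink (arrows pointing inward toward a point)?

The sink sits at approximately (-3.0, 1.5), which lies in quadrant Q2. The divergence there is about -5, negative as expected for a sink.

Q2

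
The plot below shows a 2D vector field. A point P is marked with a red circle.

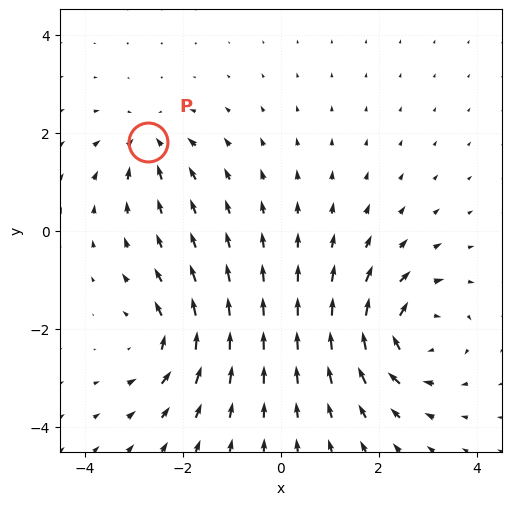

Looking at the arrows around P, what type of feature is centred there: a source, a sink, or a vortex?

sink

At P (-2.7, 1.8) the arrows converge inward. Divergence about -4, curl ≈0 — negative divergence with near-zero curl is a sink.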